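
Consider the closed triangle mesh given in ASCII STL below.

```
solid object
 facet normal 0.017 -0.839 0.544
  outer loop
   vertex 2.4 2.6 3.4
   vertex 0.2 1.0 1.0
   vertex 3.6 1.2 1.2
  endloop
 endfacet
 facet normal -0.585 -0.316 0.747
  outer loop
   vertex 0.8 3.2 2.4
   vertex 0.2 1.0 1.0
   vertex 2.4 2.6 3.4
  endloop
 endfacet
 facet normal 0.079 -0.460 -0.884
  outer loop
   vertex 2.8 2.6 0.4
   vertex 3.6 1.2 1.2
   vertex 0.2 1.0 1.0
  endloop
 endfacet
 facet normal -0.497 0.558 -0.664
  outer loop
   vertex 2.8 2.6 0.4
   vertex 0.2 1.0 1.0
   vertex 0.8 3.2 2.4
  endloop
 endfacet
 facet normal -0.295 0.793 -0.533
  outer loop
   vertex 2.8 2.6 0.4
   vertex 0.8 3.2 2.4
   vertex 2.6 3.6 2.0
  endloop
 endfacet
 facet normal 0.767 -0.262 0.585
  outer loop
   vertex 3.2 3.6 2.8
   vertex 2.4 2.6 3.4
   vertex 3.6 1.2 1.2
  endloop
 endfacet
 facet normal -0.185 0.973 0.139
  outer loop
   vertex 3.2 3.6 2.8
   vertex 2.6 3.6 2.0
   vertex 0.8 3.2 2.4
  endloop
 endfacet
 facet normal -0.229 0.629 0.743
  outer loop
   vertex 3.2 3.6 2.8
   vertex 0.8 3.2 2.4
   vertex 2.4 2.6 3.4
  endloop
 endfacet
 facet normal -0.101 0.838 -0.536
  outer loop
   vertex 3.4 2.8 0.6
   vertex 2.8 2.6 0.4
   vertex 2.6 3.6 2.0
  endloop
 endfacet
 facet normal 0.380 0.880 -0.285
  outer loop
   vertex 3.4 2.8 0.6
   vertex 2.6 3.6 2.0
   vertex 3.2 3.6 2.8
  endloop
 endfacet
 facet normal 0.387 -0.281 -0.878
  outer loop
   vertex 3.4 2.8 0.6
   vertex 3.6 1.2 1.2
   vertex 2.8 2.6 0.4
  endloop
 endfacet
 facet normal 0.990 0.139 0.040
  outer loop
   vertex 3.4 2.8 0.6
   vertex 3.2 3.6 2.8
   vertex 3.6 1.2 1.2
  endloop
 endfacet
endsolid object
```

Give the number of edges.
18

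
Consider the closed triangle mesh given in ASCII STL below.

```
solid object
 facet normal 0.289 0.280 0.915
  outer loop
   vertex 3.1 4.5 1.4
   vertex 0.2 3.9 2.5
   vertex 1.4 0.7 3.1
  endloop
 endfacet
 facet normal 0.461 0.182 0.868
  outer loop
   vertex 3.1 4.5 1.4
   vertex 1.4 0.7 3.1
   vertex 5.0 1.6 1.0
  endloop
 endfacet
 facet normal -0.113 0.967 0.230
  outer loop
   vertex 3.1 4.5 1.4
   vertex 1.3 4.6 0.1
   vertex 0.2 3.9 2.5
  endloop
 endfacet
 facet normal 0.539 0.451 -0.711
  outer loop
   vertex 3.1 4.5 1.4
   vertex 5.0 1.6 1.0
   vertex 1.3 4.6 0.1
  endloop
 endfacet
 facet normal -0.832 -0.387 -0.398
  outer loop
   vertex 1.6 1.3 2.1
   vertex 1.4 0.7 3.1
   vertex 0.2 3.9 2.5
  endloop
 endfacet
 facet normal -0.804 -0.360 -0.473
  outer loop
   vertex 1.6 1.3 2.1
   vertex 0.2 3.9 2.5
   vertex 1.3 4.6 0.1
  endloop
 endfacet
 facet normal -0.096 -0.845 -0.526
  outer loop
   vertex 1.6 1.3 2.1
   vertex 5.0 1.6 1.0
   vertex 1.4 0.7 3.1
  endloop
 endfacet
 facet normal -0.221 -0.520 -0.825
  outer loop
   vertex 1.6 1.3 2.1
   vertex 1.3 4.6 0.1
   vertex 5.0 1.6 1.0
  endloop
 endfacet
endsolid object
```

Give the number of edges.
12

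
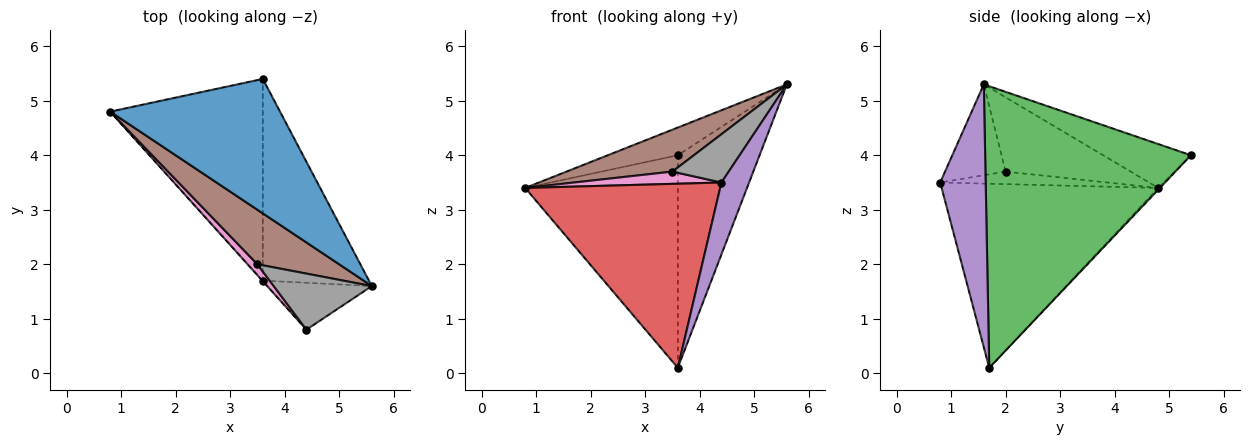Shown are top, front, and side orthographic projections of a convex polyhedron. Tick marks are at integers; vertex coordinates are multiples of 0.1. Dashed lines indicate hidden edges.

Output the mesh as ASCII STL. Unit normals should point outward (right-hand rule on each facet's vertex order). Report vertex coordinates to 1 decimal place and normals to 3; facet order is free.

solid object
 facet normal -0.245 0.196 0.949
  outer loop
   vertex 3.6 5.4 4.0
   vertex 0.8 4.8 3.4
   vertex 5.6 1.6 5.3
  endloop
 endfacet
 facet normal -0.008 0.725 -0.688
  outer loop
   vertex 3.6 1.7 0.1
   vertex 0.8 4.8 3.4
   vertex 3.6 5.4 4.0
  endloop
 endfacet
 facet normal 0.877 0.349 -0.331
  outer loop
   vertex 3.6 1.7 0.1
   vertex 3.6 5.4 4.0
   vertex 5.6 1.6 5.3
  endloop
 endfacet
 facet normal -0.743 -0.669 -0.002
  outer loop
   vertex 4.4 0.8 3.5
   vertex 0.8 4.8 3.4
   vertex 3.6 1.7 0.1
  endloop
 endfacet
 facet normal 0.809 -0.492 -0.321
  outer loop
   vertex 4.4 0.8 3.5
   vertex 3.6 1.7 0.1
   vertex 5.6 1.6 5.3
  endloop
 endfacet
 facet normal -0.584 -0.495 0.643
  outer loop
   vertex 3.5 2.0 3.7
   vertex 5.6 1.6 5.3
   vertex 0.8 4.8 3.4
  endloop
 endfacet
 facet normal -0.647 -0.570 0.506
  outer loop
   vertex 3.5 2.0 3.7
   vertex 0.8 4.8 3.4
   vertex 4.4 0.8 3.5
  endloop
 endfacet
 facet normal -0.574 -0.534 0.620
  outer loop
   vertex 3.5 2.0 3.7
   vertex 4.4 0.8 3.5
   vertex 5.6 1.6 5.3
  endloop
 endfacet
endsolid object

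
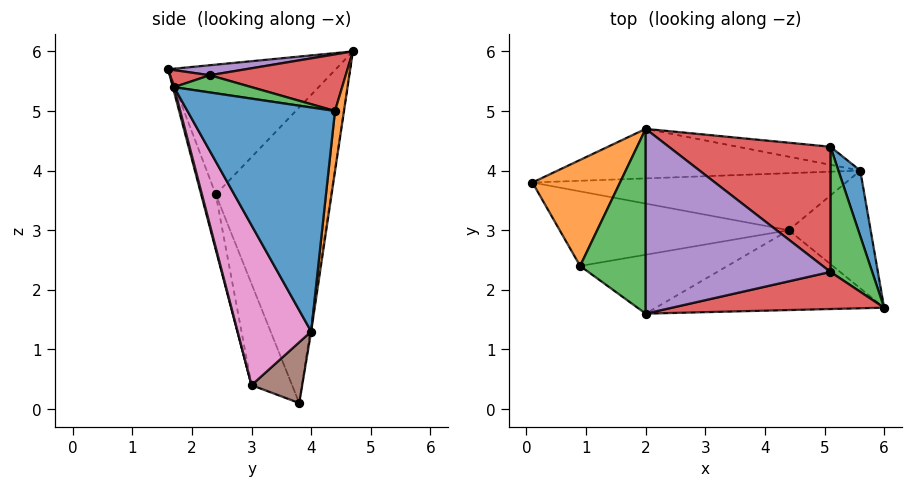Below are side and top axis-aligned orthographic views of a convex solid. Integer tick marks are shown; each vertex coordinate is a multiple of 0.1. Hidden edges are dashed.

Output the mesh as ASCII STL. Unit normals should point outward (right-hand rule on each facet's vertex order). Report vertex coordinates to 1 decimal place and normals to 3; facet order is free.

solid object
 facet normal -0.003 0.989 -0.150
  outer loop
   vertex 5.6 4.0 1.3
   vertex 0.1 3.8 0.1
   vertex 2.0 4.7 6.0
  endloop
 endfacet
 facet normal -0.946 0.160 0.280
  outer loop
   vertex 0.9 2.4 3.6
   vertex 2.0 4.7 6.0
   vertex 0.1 3.8 0.1
  endloop
 endfacet
 facet normal -0.892 -0.044 0.450
  outer loop
   vertex 0.9 2.4 3.6
   vertex 2.0 1.6 5.7
   vertex 2.0 4.7 6.0
  endloop
 endfacet
 facet normal 0.078 -0.208 0.975
  outer loop
   vertex 5.1 2.3 5.6
   vertex 2.0 1.6 5.7
   vertex 6.0 1.7 5.4
  endloop
 endfacet
 facet normal 0.054 -0.096 0.994
  outer loop
   vertex 5.1 2.3 5.6
   vertex 2.0 4.7 6.0
   vertex 2.0 1.6 5.7
  endloop
 endfacet
 facet normal 0.159 0.548 -0.821
  outer loop
   vertex 4.4 3.0 0.4
   vertex 0.1 3.8 0.1
   vertex 5.6 4.0 1.3
  endloop
 endfacet
 facet normal 0.744 -0.550 -0.381
  outer loop
   vertex 4.4 3.0 0.4
   vertex 5.6 4.0 1.3
   vertex 6.0 1.7 5.4
  endloop
 endfacet
 facet normal -0.149 -0.929 -0.338
  outer loop
   vertex 4.4 3.0 0.4
   vertex 0.9 2.4 3.6
   vertex 0.1 3.8 0.1
  endloop
 endfacet
 facet normal 0.005 -0.967 -0.253
  outer loop
   vertex 4.4 3.0 0.4
   vertex 6.0 1.7 5.4
   vertex 2.0 1.6 5.7
  endloop
 endfacet
 facet normal -0.113 -0.947 -0.301
  outer loop
   vertex 4.4 3.0 0.4
   vertex 2.0 1.6 5.7
   vertex 0.9 2.4 3.6
  endloop
 endfacet
 facet normal 0.941 0.327 0.092
  outer loop
   vertex 5.1 4.4 5.0
   vertex 6.0 1.7 5.4
   vertex 5.6 4.0 1.3
  endloop
 endfacet
 facet normal 0.064 0.993 -0.099
  outer loop
   vertex 5.1 4.4 5.0
   vertex 5.6 4.0 1.3
   vertex 2.0 4.7 6.0
  endloop
 endfacet
 facet normal 0.369 0.255 0.894
  outer loop
   vertex 5.1 4.4 5.0
   vertex 5.1 2.3 5.6
   vertex 6.0 1.7 5.4
  endloop
 endfacet
 facet normal 0.319 0.260 0.911
  outer loop
   vertex 5.1 4.4 5.0
   vertex 2.0 4.7 6.0
   vertex 5.1 2.3 5.6
  endloop
 endfacet
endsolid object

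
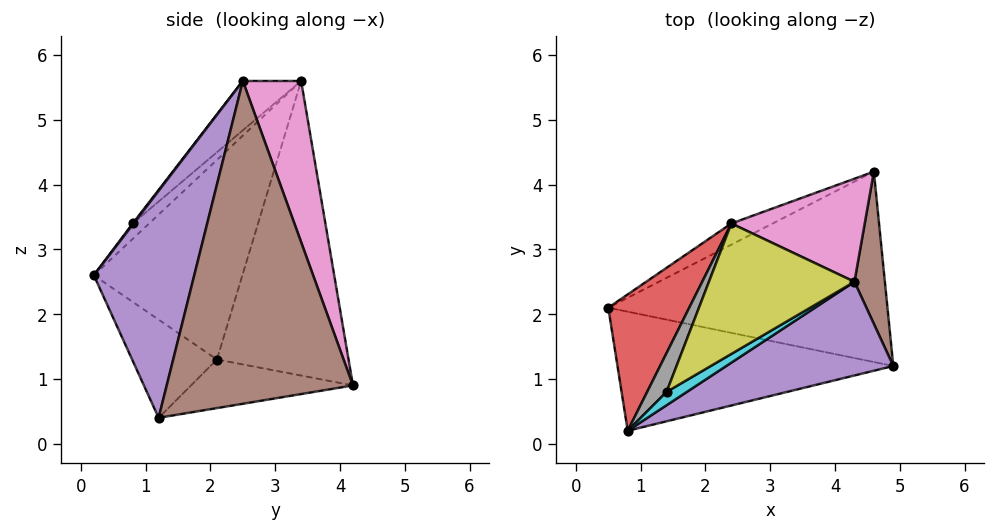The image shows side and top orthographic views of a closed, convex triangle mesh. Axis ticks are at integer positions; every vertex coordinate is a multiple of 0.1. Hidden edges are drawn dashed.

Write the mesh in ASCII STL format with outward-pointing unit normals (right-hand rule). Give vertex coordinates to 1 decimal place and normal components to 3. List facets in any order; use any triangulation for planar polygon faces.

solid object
 facet normal -0.170 0.145 -0.975
  outer loop
   vertex 4.6 4.2 0.9
   vertex 4.9 1.2 0.4
   vertex 0.5 2.1 1.3
  endloop
 endfacet
 facet normal -0.460 0.886 -0.065
  outer loop
   vertex 2.4 3.4 5.6
   vertex 4.6 4.2 0.9
   vertex 0.5 2.1 1.3
  endloop
 endfacet
 facet normal -0.275 -0.572 -0.773
  outer loop
   vertex 0.8 0.2 2.6
   vertex 0.5 2.1 1.3
   vertex 4.9 1.2 0.4
  endloop
 endfacet
 facet normal -0.921 0.110 0.374
  outer loop
   vertex 0.8 0.2 2.6
   vertex 2.4 3.4 5.6
   vertex 0.5 2.1 1.3
  endloop
 endfacet
 facet normal 0.360 -0.894 0.265
  outer loop
   vertex 4.3 2.5 5.6
   vertex 0.8 0.2 2.6
   vertex 4.9 1.2 0.4
  endloop
 endfacet
 facet normal 0.992 0.084 0.094
  outer loop
   vertex 4.3 2.5 5.6
   vertex 4.9 1.2 0.4
   vertex 4.6 4.2 0.9
  endloop
 endfacet
 facet normal 0.404 0.852 0.334
  outer loop
   vertex 4.3 2.5 5.6
   vertex 4.6 4.2 0.9
   vertex 2.4 3.4 5.6
  endloop
 endfacet
 facet normal -0.571 -0.391 0.722
  outer loop
   vertex 1.4 0.8 3.4
   vertex 2.4 3.4 5.6
   vertex 0.8 0.2 2.6
  endloop
 endfacet
 facet normal -0.266 -0.561 0.784
  outer loop
   vertex 1.4 0.8 3.4
   vertex 4.3 2.5 5.6
   vertex 2.4 3.4 5.6
  endloop
 endfacet
 facet normal 0.032 -0.811 0.584
  outer loop
   vertex 1.4 0.8 3.4
   vertex 0.8 0.2 2.6
   vertex 4.3 2.5 5.6
  endloop
 endfacet
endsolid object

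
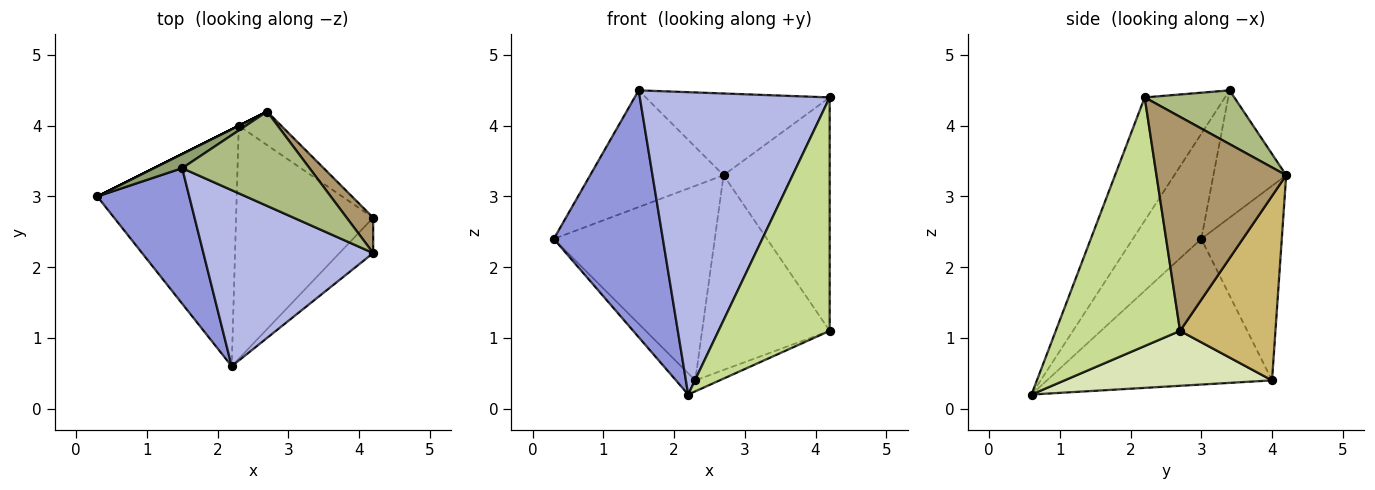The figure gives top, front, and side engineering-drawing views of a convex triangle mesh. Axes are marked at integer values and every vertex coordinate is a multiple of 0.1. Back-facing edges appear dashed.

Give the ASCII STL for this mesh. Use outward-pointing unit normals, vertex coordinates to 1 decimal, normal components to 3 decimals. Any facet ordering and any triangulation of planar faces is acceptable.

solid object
 facet normal -0.721 0.062 -0.690
  outer loop
   vertex 2.3 4.0 0.4
   vertex 2.2 0.6 0.2
   vertex 0.3 3.0 2.4
  endloop
 endfacet
 facet normal -0.447 0.894 0.000
  outer loop
   vertex 2.3 4.0 0.4
   vertex 0.3 3.0 2.4
   vertex 2.7 4.2 3.3
  endloop
 endfacet
 facet normal -0.482 -0.768 0.422
  outer loop
   vertex 1.5 3.4 4.5
   vertex 0.3 3.0 2.4
   vertex 2.2 0.6 0.2
  endloop
 endfacet
 facet normal -0.343 -0.812 0.473
  outer loop
   vertex 1.5 3.4 4.5
   vertex 2.2 0.6 0.2
   vertex 4.2 2.2 4.4
  endloop
 endfacet
 facet normal -0.476 0.873 0.106
  outer loop
   vertex 1.5 3.4 4.5
   vertex 2.7 4.2 3.3
   vertex 0.3 3.0 2.4
  endloop
 endfacet
 facet normal 0.304 0.624 0.720
  outer loop
   vertex 1.5 3.4 4.5
   vertex 4.2 2.2 4.4
   vertex 2.7 4.2 3.3
  endloop
 endfacet
 facet normal 0.742 -0.663 -0.100
  outer loop
   vertex 4.2 2.7 1.1
   vertex 4.2 2.2 4.4
   vertex 2.2 0.6 0.2
  endloop
 endfacet
 facet normal 0.372 0.044 -0.927
  outer loop
   vertex 4.2 2.7 1.1
   vertex 2.2 0.6 0.2
   vertex 2.3 4.0 0.4
  endloop
 endfacet
 facet normal 0.770 0.630 0.096
  outer loop
   vertex 4.2 2.7 1.1
   vertex 2.7 4.2 3.3
   vertex 4.2 2.2 4.4
  endloop
 endfacet
 facet normal 0.593 0.793 -0.137
  outer loop
   vertex 4.2 2.7 1.1
   vertex 2.3 4.0 0.4
   vertex 2.7 4.2 3.3
  endloop
 endfacet
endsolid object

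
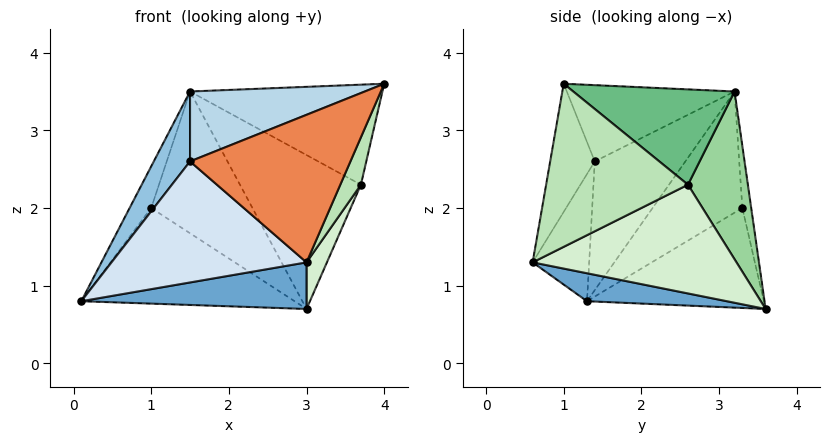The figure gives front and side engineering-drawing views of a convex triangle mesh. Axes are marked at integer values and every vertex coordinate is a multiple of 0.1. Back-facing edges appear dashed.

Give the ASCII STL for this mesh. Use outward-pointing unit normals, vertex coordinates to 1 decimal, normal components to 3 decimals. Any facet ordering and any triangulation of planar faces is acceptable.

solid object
 facet normal 0.121 -0.195 -0.973
  outer loop
   vertex 3.0 0.6 1.3
   vertex 0.1 1.3 0.8
   vertex 3.0 3.6 0.7
  endloop
 endfacet
 facet normal -0.745 -0.298 0.596
  outer loop
   vertex 1.5 1.4 2.6
   vertex 1.5 3.2 3.5
   vertex 0.1 1.3 0.8
  endloop
 endfacet
 facet normal -0.395 -0.411 0.822
  outer loop
   vertex 1.5 1.4 2.6
   vertex 4.0 1.0 3.6
   vertex 1.5 3.2 3.5
  endloop
 endfacet
 facet normal -0.269 -0.927 0.261
  outer loop
   vertex 1.5 1.4 2.6
   vertex 0.1 1.3 0.8
   vertex 3.0 0.6 1.3
  endloop
 endfacet
 facet normal -0.258 -0.927 0.273
  outer loop
   vertex 1.5 1.4 2.6
   vertex 3.0 0.6 1.3
   vertex 4.0 1.0 3.6
  endloop
 endfacet
 facet normal -0.497 0.600 -0.627
  outer loop
   vertex 1.0 3.3 2.0
   vertex 3.0 3.6 0.7
   vertex 0.1 1.3 0.8
  endloop
 endfacet
 facet normal -0.921 0.221 0.322
  outer loop
   vertex 1.0 3.3 2.0
   vertex 0.1 1.3 0.8
   vertex 1.5 3.2 3.5
  endloop
 endfacet
 facet normal -0.087 0.992 0.095
  outer loop
   vertex 1.0 3.3 2.0
   vertex 1.5 3.2 3.5
   vertex 3.0 3.6 0.7
  endloop
 endfacet
 facet normal 0.503 0.600 0.622
  outer loop
   vertex 3.7 2.6 2.3
   vertex 1.5 3.2 3.5
   vertex 4.0 1.0 3.6
  endloop
 endfacet
 facet normal 0.417 0.842 0.344
  outer loop
   vertex 3.7 2.6 2.3
   vertex 3.0 3.6 0.7
   vertex 1.5 3.2 3.5
  endloop
 endfacet
 facet normal 0.917 -0.133 -0.376
  outer loop
   vertex 3.7 2.6 2.3
   vertex 4.0 1.0 3.6
   vertex 3.0 0.6 1.3
  endloop
 endfacet
 facet normal 0.891 -0.089 -0.445
  outer loop
   vertex 3.7 2.6 2.3
   vertex 3.0 0.6 1.3
   vertex 3.0 3.6 0.7
  endloop
 endfacet
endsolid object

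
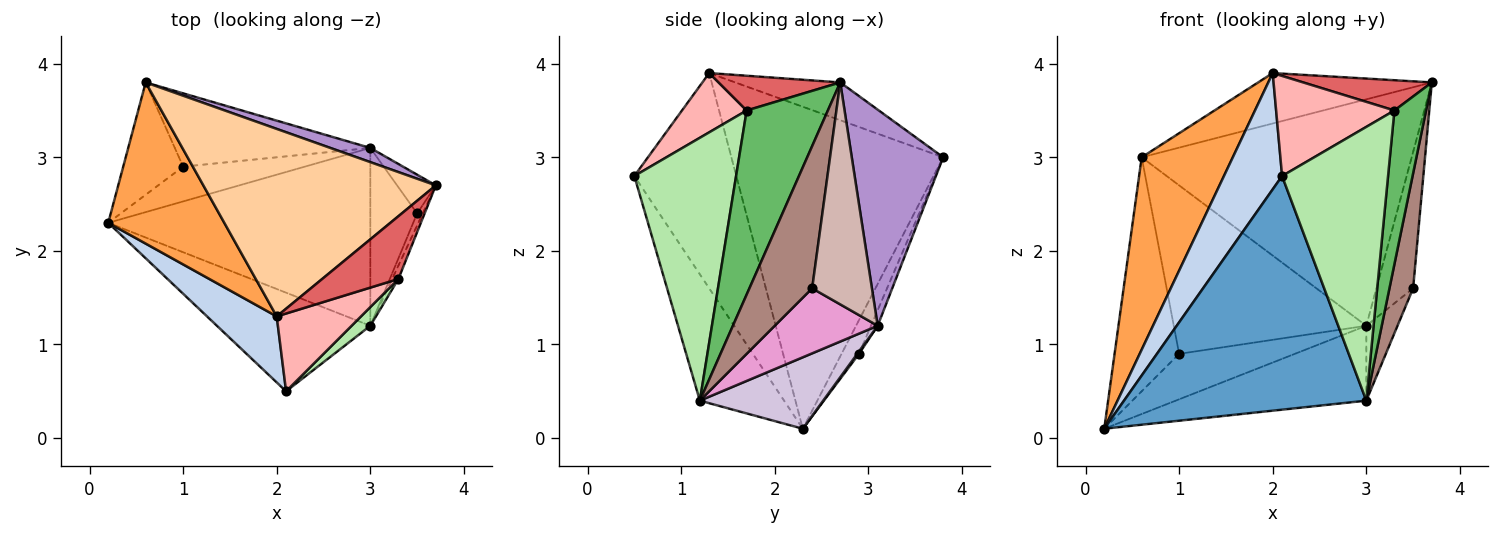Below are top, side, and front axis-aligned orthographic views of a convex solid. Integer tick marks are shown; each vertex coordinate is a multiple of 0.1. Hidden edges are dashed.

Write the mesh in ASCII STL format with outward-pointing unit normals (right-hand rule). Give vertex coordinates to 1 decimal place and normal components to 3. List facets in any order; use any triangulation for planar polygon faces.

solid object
 facet normal -0.305 -0.877 -0.370
  outer loop
   vertex 3.0 1.2 0.4
   vertex 2.1 0.5 2.8
   vertex 0.2 2.3 0.1
  endloop
 endfacet
 facet normal -0.836 -0.477 0.271
  outer loop
   vertex 2.0 1.3 3.9
   vertex 0.2 2.3 0.1
   vertex 2.1 0.5 2.8
  endloop
 endfacet
 facet normal -0.872 -0.375 0.314
  outer loop
   vertex 2.0 1.3 3.9
   vertex 0.6 3.8 3.0
   vertex 0.2 2.3 0.1
  endloop
 endfacet
 facet normal -0.155 0.257 0.954
  outer loop
   vertex 2.0 1.3 3.9
   vertex 3.7 2.7 3.8
   vertex 0.6 3.8 3.0
  endloop
 endfacet
 facet normal 0.931 -0.363 -0.032
  outer loop
   vertex 3.3 1.7 3.5
   vertex 3.0 1.2 0.4
   vertex 3.7 2.7 3.8
  endloop
 endfacet
 facet normal 0.692 -0.720 0.049
  outer loop
   vertex 3.3 1.7 3.5
   vertex 2.1 0.5 2.8
   vertex 3.0 1.2 0.4
  endloop
 endfacet
 facet normal 0.380 -0.402 0.833
  outer loop
   vertex 3.3 1.7 3.5
   vertex 3.7 2.7 3.8
   vertex 2.0 1.3 3.9
  endloop
 endfacet
 facet normal 0.396 -0.725 0.563
  outer loop
   vertex 3.3 1.7 3.5
   vertex 2.0 1.3 3.9
   vertex 2.1 0.5 2.8
  endloop
 endfacet
 facet normal 0.320 0.945 0.059
  outer loop
   vertex 3.0 3.1 1.2
   vertex 0.6 3.8 3.0
   vertex 3.7 2.7 3.8
  endloop
 endfacet
 facet normal 0.244 0.376 -0.894
  outer loop
   vertex 3.0 3.1 1.2
   vertex 3.0 1.2 0.4
   vertex 0.2 2.3 0.1
  endloop
 endfacet
 facet normal 0.935 -0.353 -0.037
  outer loop
   vertex 3.5 2.4 1.6
   vertex 3.7 2.7 3.8
   vertex 3.0 1.2 0.4
  endloop
 endfacet
 facet normal 0.843 0.518 -0.147
  outer loop
   vertex 3.5 2.4 1.6
   vertex 3.0 3.1 1.2
   vertex 3.7 2.7 3.8
  endloop
 endfacet
 facet normal 0.788 0.239 -0.567
  outer loop
   vertex 3.5 2.4 1.6
   vertex 3.0 1.2 0.4
   vertex 3.0 3.1 1.2
  endloop
 endfacet
 facet normal -0.237 0.876 -0.420
  outer loop
   vertex 1.0 2.9 0.9
   vertex 0.2 2.3 0.1
   vertex 0.6 3.8 3.0
  endloop
 endfacet
 facet normal 0.012 0.794 -0.607
  outer loop
   vertex 1.0 2.9 0.9
   vertex 3.0 3.1 1.2
   vertex 0.2 2.3 0.1
  endloop
 endfacet
 facet normal -0.032 0.916 -0.399
  outer loop
   vertex 1.0 2.9 0.9
   vertex 0.6 3.8 3.0
   vertex 3.0 3.1 1.2
  endloop
 endfacet
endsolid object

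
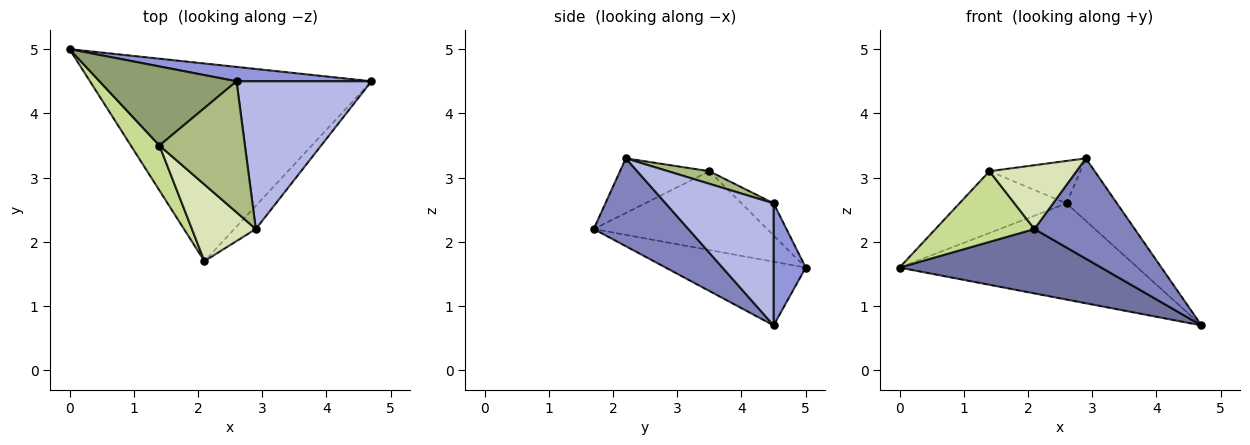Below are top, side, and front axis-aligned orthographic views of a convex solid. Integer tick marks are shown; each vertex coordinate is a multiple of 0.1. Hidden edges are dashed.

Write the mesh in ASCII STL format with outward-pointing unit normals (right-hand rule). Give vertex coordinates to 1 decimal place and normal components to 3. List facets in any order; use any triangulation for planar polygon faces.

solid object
 facet normal -0.210 -0.303 -0.930
  outer loop
   vertex 2.1 1.7 2.2
   vertex 0.0 5.0 1.6
   vertex 4.7 4.5 0.7
  endloop
 endfacet
 facet normal 0.677 -0.717 -0.166
  outer loop
   vertex 2.9 2.2 3.3
   vertex 2.1 1.7 2.2
   vertex 4.7 4.5 0.7
  endloop
 endfacet
 facet normal 0.132 0.980 0.146
  outer loop
   vertex 2.6 4.5 2.6
   vertex 4.7 4.5 0.7
   vertex 0.0 5.0 1.6
  endloop
 endfacet
 facet normal 0.640 0.299 0.708
  outer loop
   vertex 2.6 4.5 2.6
   vertex 2.9 2.2 3.3
   vertex 4.7 4.5 0.7
  endloop
 endfacet
 facet normal -0.182 0.605 0.775
  outer loop
   vertex 1.4 3.5 3.1
   vertex 2.6 4.5 2.6
   vertex 0.0 5.0 1.6
  endloop
 endfacet
 facet normal 0.139 0.305 0.942
  outer loop
   vertex 1.4 3.5 3.1
   vertex 2.9 2.2 3.3
   vertex 2.6 4.5 2.6
  endloop
 endfacet
 facet normal -0.828 -0.473 0.301
  outer loop
   vertex 1.4 3.5 3.1
   vertex 0.0 5.0 1.6
   vertex 2.1 1.7 2.2
  endloop
 endfacet
 facet normal -0.549 -0.535 0.642
  outer loop
   vertex 1.4 3.5 3.1
   vertex 2.1 1.7 2.2
   vertex 2.9 2.2 3.3
  endloop
 endfacet
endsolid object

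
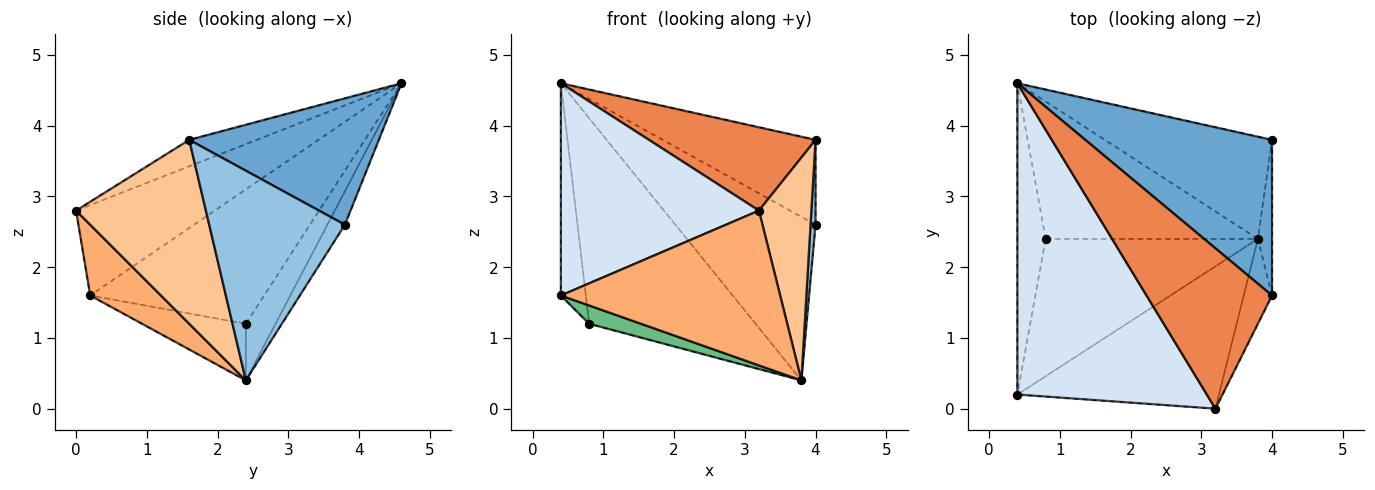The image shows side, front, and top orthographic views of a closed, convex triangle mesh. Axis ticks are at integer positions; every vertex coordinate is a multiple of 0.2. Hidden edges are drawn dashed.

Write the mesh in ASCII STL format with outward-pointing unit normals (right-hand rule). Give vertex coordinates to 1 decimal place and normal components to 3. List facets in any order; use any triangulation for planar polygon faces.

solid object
 facet normal 0.511 0.412 0.755
  outer loop
   vertex 4.0 3.8 2.6
   vertex 0.4 4.6 4.6
   vertex 4.0 1.6 3.8
  endloop
 endfacet
 facet normal 0.997 -0.037 -0.067
  outer loop
   vertex 4.0 3.8 2.6
   vertex 4.0 1.6 3.8
   vertex 3.8 2.4 0.4
  endloop
 endfacet
 facet normal -0.105 0.843 -0.527
  outer loop
   vertex 4.0 3.8 2.6
   vertex 3.8 2.4 0.4
   vertex 0.4 4.6 4.6
  endloop
 endfacet
 facet normal -0.367 -0.524 0.769
  outer loop
   vertex 3.2 0.0 2.8
   vertex 0.4 4.6 4.6
   vertex 0.4 0.2 1.6
  endloop
 endfacet
 facet normal -0.184 -0.453 0.872
  outer loop
   vertex 3.2 0.0 2.8
   vertex 4.0 1.6 3.8
   vertex 0.4 4.6 4.6
  endloop
 endfacet
 facet normal 0.231 -0.716 -0.658
  outer loop
   vertex 3.2 0.0 2.8
   vertex 0.4 0.2 1.6
   vertex 3.8 2.4 0.4
  endloop
 endfacet
 facet normal 0.918 -0.371 -0.141
  outer loop
   vertex 3.2 0.0 2.8
   vertex 3.8 2.4 0.4
   vertex 4.0 1.6 3.8
  endloop
 endfacet
 facet normal -0.969 0.139 -0.204
  outer loop
   vertex 0.8 2.4 1.2
   vertex 0.4 0.2 1.6
   vertex 0.4 4.6 4.6
  endloop
 endfacet
 facet normal -0.256 -0.128 -0.958
  outer loop
   vertex 0.8 2.4 1.2
   vertex 3.8 2.4 0.4
   vertex 0.4 0.2 1.6
  endloop
 endfacet
 facet normal -0.147 0.823 -0.549
  outer loop
   vertex 0.8 2.4 1.2
   vertex 0.4 4.6 4.6
   vertex 3.8 2.4 0.4
  endloop
 endfacet
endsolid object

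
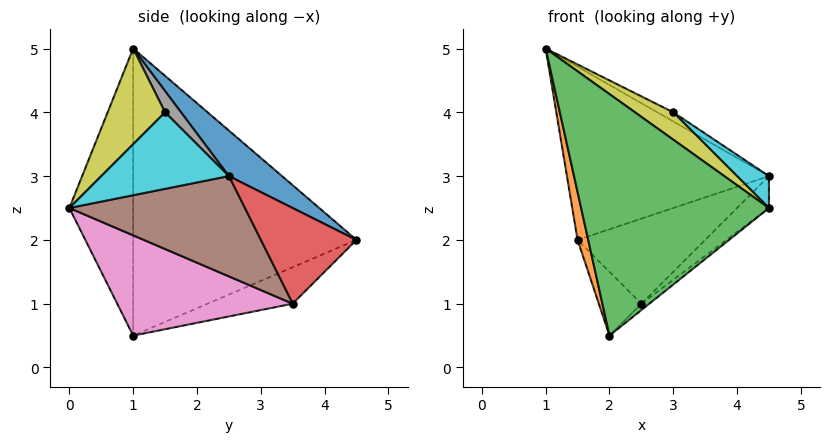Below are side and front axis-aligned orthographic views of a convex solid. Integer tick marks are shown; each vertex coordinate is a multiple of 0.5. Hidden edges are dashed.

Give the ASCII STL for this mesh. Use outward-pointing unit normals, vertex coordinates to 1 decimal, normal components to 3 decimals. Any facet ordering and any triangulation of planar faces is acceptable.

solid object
 facet normal 0.165 0.628 0.760
  outer loop
   vertex 1.5 4.5 2.0
   vertex 1.0 1.0 5.0
   vertex 4.5 2.5 3.0
  endloop
 endfacet
 facet normal -0.975 -0.046 -0.217
  outer loop
   vertex 2.0 1.0 0.5
   vertex 1.0 1.0 5.0
   vertex 1.5 4.5 2.0
  endloop
 endfacet
 facet normal -0.321 -0.944 -0.071
  outer loop
   vertex 4.5 0.0 2.5
   vertex 1.0 1.0 5.0
   vertex 2.0 1.0 0.5
  endloop
 endfacet
 facet normal 0.588 0.784 -0.196
  outer loop
   vertex 2.5 3.5 1.0
   vertex 1.5 4.5 2.0
   vertex 4.5 2.5 3.0
  endloop
 endfacet
 facet normal -0.535 0.267 -0.802
  outer loop
   vertex 2.5 3.5 1.0
   vertex 2.0 1.0 0.5
   vertex 1.5 4.5 2.0
  endloop
 endfacet
 facet normal 0.733 0.133 -0.667
  outer loop
   vertex 2.5 3.5 1.0
   vertex 4.5 2.5 3.0
   vertex 4.5 0.0 2.5
  endloop
 endfacet
 facet normal 0.631 0.029 -0.775
  outer loop
   vertex 2.5 3.5 1.0
   vertex 4.5 0.0 2.5
   vertex 2.0 1.0 0.5
  endloop
 endfacet
 facet normal 0.348 0.348 0.870
  outer loop
   vertex 3.0 1.5 4.0
   vertex 4.5 2.5 3.0
   vertex 1.0 1.0 5.0
  endloop
 endfacet
 facet normal 0.487 -0.324 0.811
  outer loop
   vertex 3.0 1.5 4.0
   vertex 1.0 1.0 5.0
   vertex 4.5 0.0 2.5
  endloop
 endfacet
 facet normal 0.617 -0.154 0.772
  outer loop
   vertex 3.0 1.5 4.0
   vertex 4.5 0.0 2.5
   vertex 4.5 2.5 3.0
  endloop
 endfacet
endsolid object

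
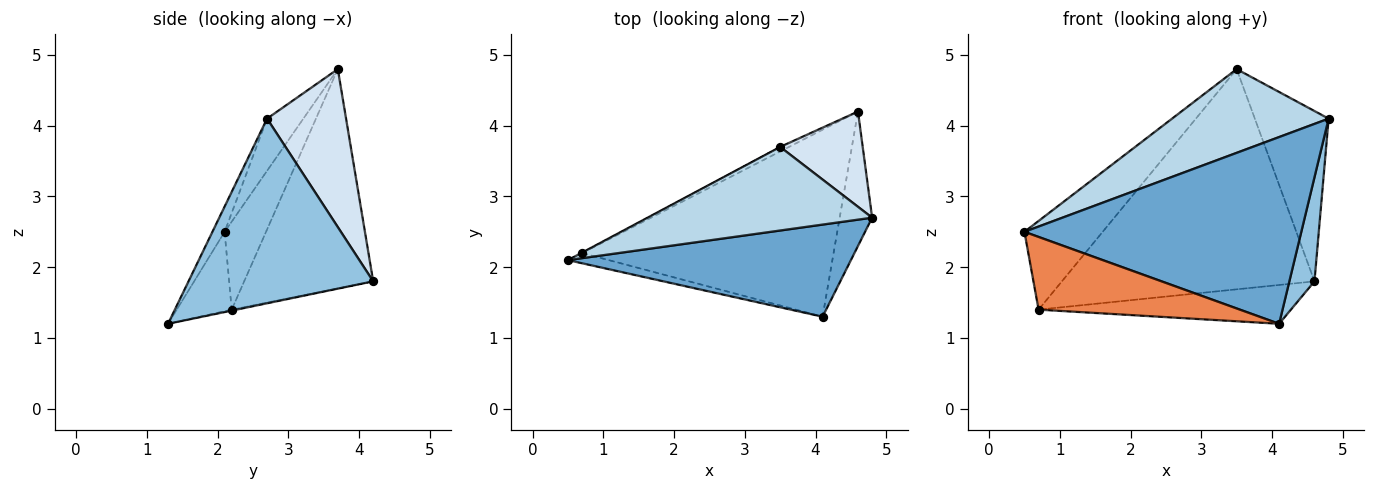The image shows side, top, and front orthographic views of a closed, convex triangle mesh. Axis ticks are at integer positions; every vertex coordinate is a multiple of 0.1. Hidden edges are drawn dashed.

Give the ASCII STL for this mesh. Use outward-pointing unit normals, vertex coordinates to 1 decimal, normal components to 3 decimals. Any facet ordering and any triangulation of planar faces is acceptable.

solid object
 facet normal -0.039 -0.896 0.442
  outer loop
   vertex 4.1 1.3 1.2
   vertex 4.8 2.7 4.1
   vertex 0.5 2.1 2.5
  endloop
 endfacet
 facet normal 0.976 -0.133 -0.172
  outer loop
   vertex 4.1 1.3 1.2
   vertex 4.6 4.2 1.8
   vertex 4.8 2.7 4.1
  endloop
 endfacet
 facet normal -0.162 -0.698 0.697
  outer loop
   vertex 3.5 3.7 4.8
   vertex 0.5 2.1 2.5
   vertex 4.8 2.7 4.1
  endloop
 endfacet
 facet normal 0.683 0.638 0.357
  outer loop
   vertex 3.5 3.7 4.8
   vertex 4.8 2.7 4.1
   vertex 4.6 4.2 1.8
  endloop
 endfacet
 facet normal -0.261 -0.956 -0.134
  outer loop
   vertex 0.7 2.2 1.4
   vertex 4.1 1.3 1.2
   vertex 0.5 2.1 2.5
  endloop
 endfacet
 facet normal -0.004 0.203 -0.979
  outer loop
   vertex 0.7 2.2 1.4
   vertex 4.6 4.2 1.8
   vertex 4.1 1.3 1.2
  endloop
 endfacet
 facet normal -0.468 0.884 -0.005
  outer loop
   vertex 0.7 2.2 1.4
   vertex 0.5 2.1 2.5
   vertex 3.5 3.7 4.8
  endloop
 endfacet
 facet normal -0.455 0.890 -0.018
  outer loop
   vertex 0.7 2.2 1.4
   vertex 3.5 3.7 4.8
   vertex 4.6 4.2 1.8
  endloop
 endfacet
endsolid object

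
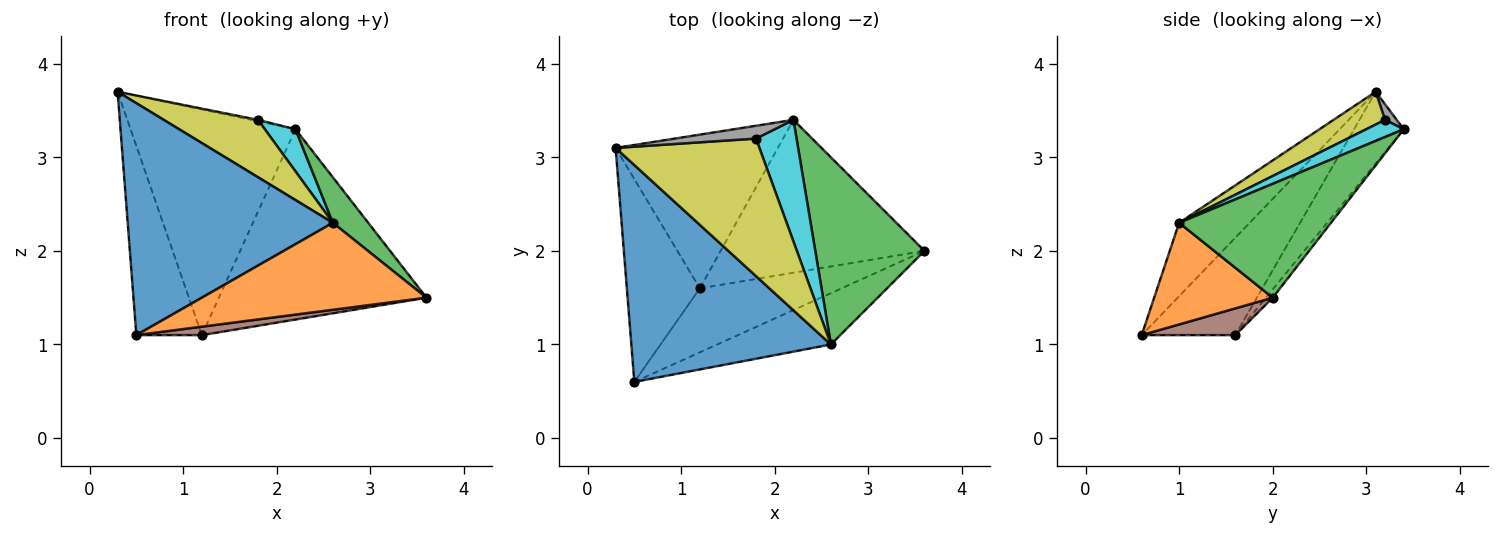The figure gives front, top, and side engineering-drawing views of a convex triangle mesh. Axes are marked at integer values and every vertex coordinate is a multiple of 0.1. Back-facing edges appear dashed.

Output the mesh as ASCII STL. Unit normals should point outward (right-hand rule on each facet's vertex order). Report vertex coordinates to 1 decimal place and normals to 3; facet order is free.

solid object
 facet normal -0.244 -0.708 0.662
  outer loop
   vertex 2.6 1.0 2.3
   vertex 0.3 3.1 3.7
   vertex 0.5 0.6 1.1
  endloop
 endfacet
 facet normal 0.414 -0.784 -0.463
  outer loop
   vertex 2.6 1.0 2.3
   vertex 0.5 0.6 1.1
   vertex 3.6 2.0 1.5
  endloop
 endfacet
 facet normal 0.712 -0.166 0.683
  outer loop
   vertex 2.6 1.0 2.3
   vertex 3.6 2.0 1.5
   vertex 2.2 3.4 3.3
  endloop
 endfacet
 facet normal -0.698 0.489 -0.524
  outer loop
   vertex 1.2 1.6 1.1
   vertex 0.5 0.6 1.1
   vertex 0.3 3.1 3.7
  endloop
 endfacet
 facet normal -0.242 0.802 -0.546
  outer loop
   vertex 1.2 1.6 1.1
   vertex 0.3 3.1 3.7
   vertex 2.2 3.4 3.3
  endloop
 endfacet
 facet normal 0.184 -0.129 -0.974
  outer loop
   vertex 1.2 1.6 1.1
   vertex 3.6 2.0 1.5
   vertex 0.5 0.6 1.1
  endloop
 endfacet
 facet normal -0.026 0.779 -0.626
  outer loop
   vertex 1.2 1.6 1.1
   vertex 2.2 3.4 3.3
   vertex 3.6 2.0 1.5
  endloop
 endfacet
 facet normal 0.188 0.113 0.976
  outer loop
   vertex 1.8 3.2 3.4
   vertex 2.2 3.4 3.3
   vertex 0.3 3.1 3.7
  endloop
 endfacet
 facet normal 0.206 -0.377 0.903
  outer loop
   vertex 1.8 3.2 3.4
   vertex 0.3 3.1 3.7
   vertex 2.6 1.0 2.3
  endloop
 endfacet
 facet normal 0.371 -0.304 0.877
  outer loop
   vertex 1.8 3.2 3.4
   vertex 2.6 1.0 2.3
   vertex 2.2 3.4 3.3
  endloop
 endfacet
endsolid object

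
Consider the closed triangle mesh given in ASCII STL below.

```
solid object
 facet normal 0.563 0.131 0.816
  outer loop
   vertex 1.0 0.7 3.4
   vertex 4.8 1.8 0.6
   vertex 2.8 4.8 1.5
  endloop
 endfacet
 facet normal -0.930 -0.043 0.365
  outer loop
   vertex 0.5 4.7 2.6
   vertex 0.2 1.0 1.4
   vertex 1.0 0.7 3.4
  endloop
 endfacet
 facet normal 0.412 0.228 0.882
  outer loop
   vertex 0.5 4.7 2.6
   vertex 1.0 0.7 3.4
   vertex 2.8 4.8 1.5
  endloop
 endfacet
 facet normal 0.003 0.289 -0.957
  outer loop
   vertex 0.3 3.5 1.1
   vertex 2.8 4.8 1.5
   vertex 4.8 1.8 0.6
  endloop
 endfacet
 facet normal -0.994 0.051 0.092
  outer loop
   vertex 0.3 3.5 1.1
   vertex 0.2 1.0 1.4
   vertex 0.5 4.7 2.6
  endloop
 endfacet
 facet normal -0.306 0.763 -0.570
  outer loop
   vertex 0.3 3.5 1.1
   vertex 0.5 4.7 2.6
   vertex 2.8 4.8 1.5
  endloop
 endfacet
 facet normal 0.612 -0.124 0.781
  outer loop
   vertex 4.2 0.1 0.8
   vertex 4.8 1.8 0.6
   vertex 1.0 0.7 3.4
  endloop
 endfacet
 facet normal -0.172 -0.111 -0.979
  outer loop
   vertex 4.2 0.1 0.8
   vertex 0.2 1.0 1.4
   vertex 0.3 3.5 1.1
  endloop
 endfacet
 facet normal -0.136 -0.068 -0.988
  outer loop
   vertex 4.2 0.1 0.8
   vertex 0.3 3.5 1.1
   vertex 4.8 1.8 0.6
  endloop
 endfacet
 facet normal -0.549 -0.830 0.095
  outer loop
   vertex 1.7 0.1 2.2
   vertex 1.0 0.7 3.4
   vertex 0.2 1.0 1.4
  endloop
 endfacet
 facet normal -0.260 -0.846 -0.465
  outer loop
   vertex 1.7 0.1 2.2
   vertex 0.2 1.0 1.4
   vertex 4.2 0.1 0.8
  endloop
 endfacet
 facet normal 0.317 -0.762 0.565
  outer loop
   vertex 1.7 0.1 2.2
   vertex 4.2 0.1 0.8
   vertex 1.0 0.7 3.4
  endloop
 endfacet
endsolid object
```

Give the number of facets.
12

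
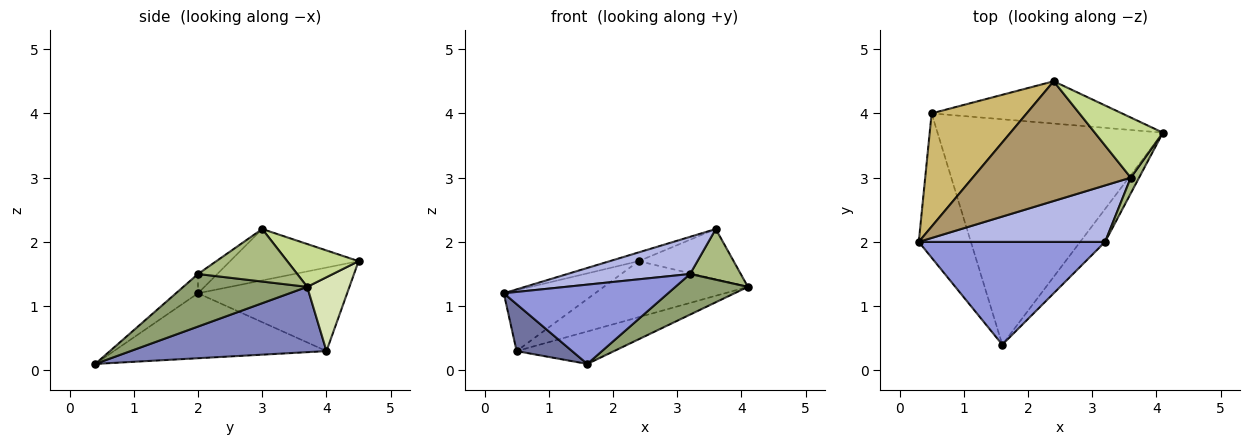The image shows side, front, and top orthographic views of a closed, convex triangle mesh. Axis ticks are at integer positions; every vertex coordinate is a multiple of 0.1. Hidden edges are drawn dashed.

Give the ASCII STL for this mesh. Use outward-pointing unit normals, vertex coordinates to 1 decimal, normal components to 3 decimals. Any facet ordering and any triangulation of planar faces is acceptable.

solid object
 facet normal -0.764 -0.199 -0.613
  outer loop
   vertex 0.5 4.0 0.3
   vertex 1.6 0.4 0.1
   vertex 0.3 2.0 1.2
  endloop
 endfacet
 facet normal 0.276 0.137 -0.951
  outer loop
   vertex 0.5 4.0 0.3
   vertex 4.1 3.7 1.3
   vertex 1.6 0.4 0.1
  endloop
 endfacet
 facet normal -0.082 -0.609 0.789
  outer loop
   vertex 3.2 2.0 1.5
   vertex 0.3 2.0 1.2
   vertex 1.6 0.4 0.1
  endloop
 endfacet
 facet normal -0.086 -0.548 0.832
  outer loop
   vertex 3.2 2.0 1.5
   vertex 3.6 3.0 2.2
   vertex 0.3 2.0 1.2
  endloop
 endfacet
 facet normal 0.799 -0.467 -0.379
  outer loop
   vertex 3.2 2.0 1.5
   vertex 1.6 0.4 0.1
   vertex 4.1 3.7 1.3
  endloop
 endfacet
 facet normal 0.882 -0.450 0.140
  outer loop
   vertex 3.2 2.0 1.5
   vertex 4.1 3.7 1.3
   vertex 3.6 3.0 2.2
  endloop
 endfacet
 facet normal 0.434 0.578 0.691
  outer loop
   vertex 2.4 4.5 1.7
   vertex 3.6 3.0 2.2
   vertex 4.1 3.7 1.3
  endloop
 endfacet
 facet normal 0.228 0.777 -0.587
  outer loop
   vertex 2.4 4.5 1.7
   vertex 4.1 3.7 1.3
   vertex 0.5 4.0 0.3
  endloop
 endfacet
 facet normal -0.309 0.069 0.949
  outer loop
   vertex 2.4 4.5 1.7
   vertex 0.3 2.0 1.2
   vertex 3.6 3.0 2.2
  endloop
 endfacet
 facet normal -0.612 0.375 0.697
  outer loop
   vertex 2.4 4.5 1.7
   vertex 0.5 4.0 0.3
   vertex 0.3 2.0 1.2
  endloop
 endfacet
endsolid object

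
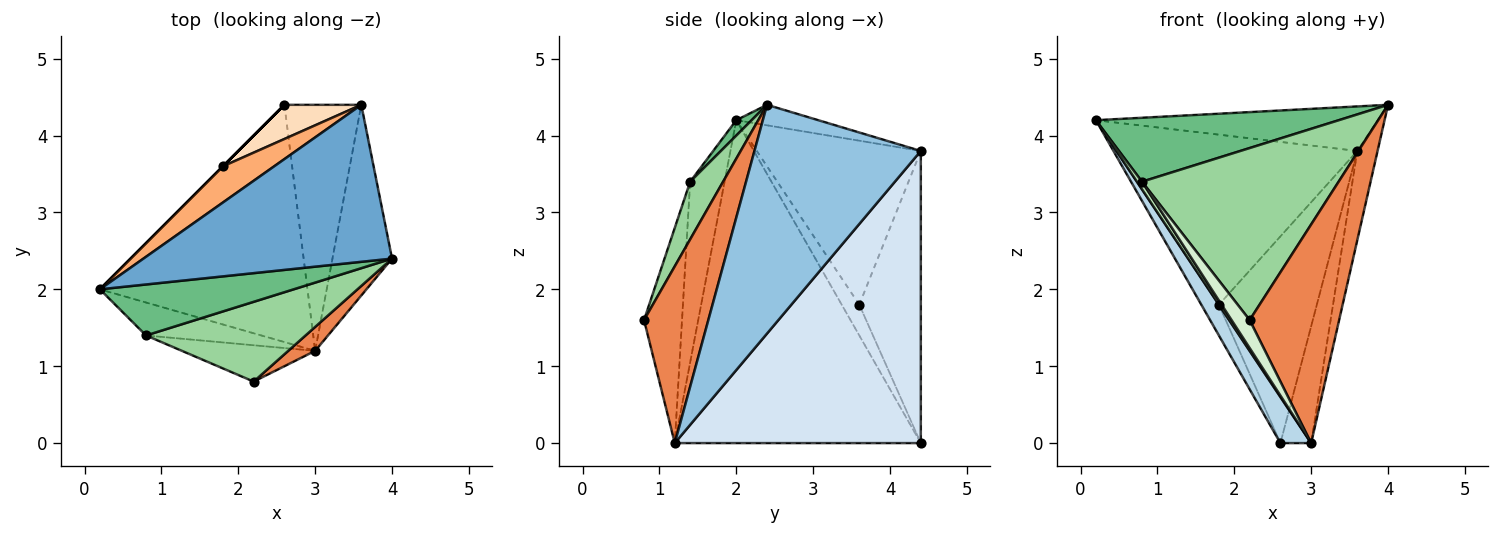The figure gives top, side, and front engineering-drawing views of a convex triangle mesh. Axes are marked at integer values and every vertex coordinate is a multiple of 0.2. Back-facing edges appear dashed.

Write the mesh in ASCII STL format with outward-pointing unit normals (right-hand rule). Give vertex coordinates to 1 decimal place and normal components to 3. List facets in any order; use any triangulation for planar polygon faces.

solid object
 facet normal -0.079 0.272 0.959
  outer loop
   vertex 3.6 4.4 3.8
   vertex 0.2 2.0 4.2
   vertex 4.0 2.4 4.4
  endloop
 endfacet
 facet normal 0.961 0.117 -0.250
  outer loop
   vertex 3.0 1.2 0.0
   vertex 3.6 4.4 3.8
   vertex 4.0 2.4 4.4
  endloop
 endfacet
 facet normal -0.837 -0.105 -0.538
  outer loop
   vertex 2.6 4.4 0.0
   vertex 3.0 1.2 0.0
   vertex 0.2 2.0 4.2
  endloop
 endfacet
 facet normal 0.960 0.120 -0.253
  outer loop
   vertex 2.6 4.4 0.0
   vertex 3.6 4.4 3.8
   vertex 3.0 1.2 0.0
  endloop
 endfacet
 facet normal 0.581 -0.809 0.088
  outer loop
   vertex 2.2 0.8 1.6
   vertex 3.0 1.2 0.0
   vertex 4.0 2.4 4.4
  endloop
 endfacet
 facet normal -0.554 0.814 0.173
  outer loop
   vertex 1.8 3.6 1.8
   vertex 0.2 2.0 4.2
   vertex 3.6 4.4 3.8
  endloop
 endfacet
 facet normal -0.707 0.707 0.000
  outer loop
   vertex 1.8 3.6 1.8
   vertex 2.6 4.4 0.0
   vertex 0.2 2.0 4.2
  endloop
 endfacet
 facet normal -0.527 0.839 0.139
  outer loop
   vertex 1.8 3.6 1.8
   vertex 3.6 4.4 3.8
   vertex 2.6 4.4 0.0
  endloop
 endfacet
 facet normal 0.049 -0.781 0.623
  outer loop
   vertex 0.8 1.4 3.4
   vertex 4.0 2.4 4.4
   vertex 0.2 2.0 4.2
  endloop
 endfacet
 facet normal 0.150 -0.897 0.416
  outer loop
   vertex 0.8 1.4 3.4
   vertex 2.2 0.8 1.6
   vertex 4.0 2.4 4.4
  endloop
 endfacet
 facet normal -0.836 -0.125 -0.534
  outer loop
   vertex 0.8 1.4 3.4
   vertex 0.2 2.0 4.2
   vertex 3.0 1.2 0.0
  endloop
 endfacet
 facet normal -0.788 -0.375 -0.488
  outer loop
   vertex 0.8 1.4 3.4
   vertex 3.0 1.2 0.0
   vertex 2.2 0.8 1.6
  endloop
 endfacet
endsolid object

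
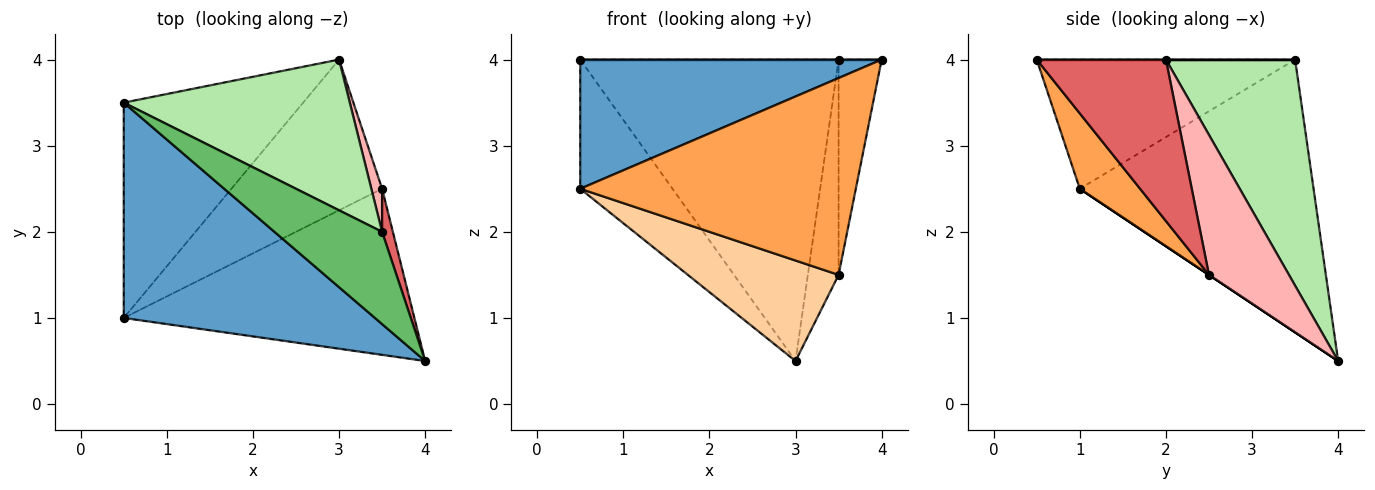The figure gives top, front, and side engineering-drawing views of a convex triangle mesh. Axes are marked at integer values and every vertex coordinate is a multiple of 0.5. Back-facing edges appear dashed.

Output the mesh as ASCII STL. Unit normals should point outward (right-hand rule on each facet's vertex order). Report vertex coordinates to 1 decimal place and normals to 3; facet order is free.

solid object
 facet normal -0.404 -0.471 0.785
  outer loop
   vertex 0.5 3.5 4.0
   vertex 0.5 1.0 2.5
   vertex 4.0 0.5 4.0
  endloop
 endfacet
 facet normal -0.793 0.313 -0.522
  outer loop
   vertex 0.5 3.5 4.0
   vertex 3.0 4.0 0.5
   vertex 0.5 1.0 2.5
  endloop
 endfacet
 facet normal 0.165 -0.754 -0.636
  outer loop
   vertex 3.5 2.5 1.5
   vertex 4.0 0.5 4.0
   vertex 0.5 1.0 2.5
  endloop
 endfacet
 facet normal 0.000 -0.555 -0.832
  outer loop
   vertex 3.5 2.5 1.5
   vertex 0.5 1.0 2.5
   vertex 3.0 4.0 0.5
  endloop
 endfacet
 facet normal 0.000 0.000 1.000
  outer loop
   vertex 3.5 2.0 4.0
   vertex 0.5 3.5 4.0
   vertex 4.0 0.5 4.0
  endloop
 endfacet
 facet normal 0.408 0.816 0.408
  outer loop
   vertex 3.5 2.0 4.0
   vertex 3.0 4.0 0.5
   vertex 0.5 3.5 4.0
  endloop
 endfacet
 facet normal 0.947 0.316 0.063
  outer loop
   vertex 3.5 2.0 4.0
   vertex 4.0 0.5 4.0
   vertex 3.5 2.5 1.5
  endloop
 endfacet
 facet normal 0.931 0.358 0.072
  outer loop
   vertex 3.5 2.0 4.0
   vertex 3.5 2.5 1.5
   vertex 3.0 4.0 0.5
  endloop
 endfacet
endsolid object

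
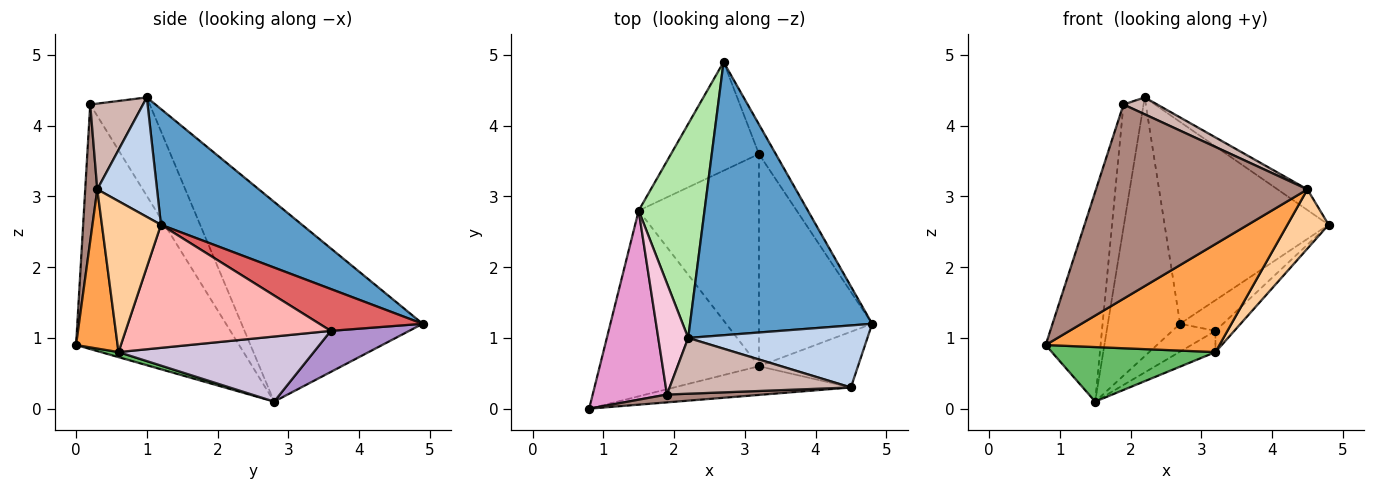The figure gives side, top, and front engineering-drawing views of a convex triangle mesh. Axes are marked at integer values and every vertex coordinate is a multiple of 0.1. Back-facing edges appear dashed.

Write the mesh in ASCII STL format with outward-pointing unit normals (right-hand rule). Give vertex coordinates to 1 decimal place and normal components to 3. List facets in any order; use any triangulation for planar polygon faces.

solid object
 facet normal 0.455 0.529 0.716
  outer loop
   vertex 2.2 1.0 4.4
   vertex 4.8 1.2 2.6
   vertex 2.7 4.9 1.2
  endloop
 endfacet
 facet normal 0.535 0.267 0.802
  outer loop
   vertex 4.5 0.3 3.1
   vertex 4.8 1.2 2.6
   vertex 2.2 1.0 4.4
  endloop
 endfacet
 facet normal 0.225 -0.942 -0.250
  outer loop
   vertex 4.5 0.3 3.1
   vertex 0.8 0.0 0.9
   vertex 3.2 0.6 0.8
  endloop
 endfacet
 facet normal 0.722 -0.504 -0.474
  outer loop
   vertex 4.5 0.3 3.1
   vertex 3.2 0.6 0.8
   vertex 4.8 1.2 2.6
  endloop
 endfacet
 facet normal 0.030 -0.282 -0.959
  outer loop
   vertex 1.5 2.8 0.1
   vertex 3.2 0.6 0.8
   vertex 0.8 0.0 0.9
  endloop
 endfacet
 facet normal -0.888 0.354 0.293
  outer loop
   vertex 1.5 2.8 0.1
   vertex 2.2 1.0 4.4
   vertex 2.7 4.9 1.2
  endloop
 endfacet
 facet normal 0.866 0.360 -0.348
  outer loop
   vertex 3.2 3.6 1.1
   vertex 2.7 4.9 1.2
   vertex 4.8 1.2 2.6
  endloop
 endfacet
 facet normal 0.734 0.068 -0.675
  outer loop
   vertex 3.2 3.6 1.1
   vertex 4.8 1.2 2.6
   vertex 3.2 0.6 0.8
  endloop
 endfacet
 facet normal 0.412 0.227 -0.882
  outer loop
   vertex 3.2 3.6 1.1
   vertex 1.5 2.8 0.1
   vertex 2.7 4.9 1.2
  endloop
 endfacet
 facet normal 0.474 0.088 -0.876
  outer loop
   vertex 3.2 3.6 1.1
   vertex 3.2 0.6 0.8
   vertex 1.5 2.8 0.1
  endloop
 endfacet
 facet normal 0.057 -0.998 0.040
  outer loop
   vertex 1.9 0.2 4.3
   vertex 0.8 0.0 0.9
   vertex 4.5 0.3 3.1
  endloop
 endfacet
 facet normal 0.413 -0.264 0.872
  outer loop
   vertex 1.9 0.2 4.3
   vertex 4.5 0.3 3.1
   vertex 2.2 1.0 4.4
  endloop
 endfacet
 facet normal -0.911 0.307 0.277
  outer loop
   vertex 1.9 0.2 4.3
   vertex 1.5 2.8 0.1
   vertex 0.8 0.0 0.9
  endloop
 endfacet
 facet normal -0.911 0.307 0.277
  outer loop
   vertex 1.9 0.2 4.3
   vertex 2.2 1.0 4.4
   vertex 1.5 2.8 0.1
  endloop
 endfacet
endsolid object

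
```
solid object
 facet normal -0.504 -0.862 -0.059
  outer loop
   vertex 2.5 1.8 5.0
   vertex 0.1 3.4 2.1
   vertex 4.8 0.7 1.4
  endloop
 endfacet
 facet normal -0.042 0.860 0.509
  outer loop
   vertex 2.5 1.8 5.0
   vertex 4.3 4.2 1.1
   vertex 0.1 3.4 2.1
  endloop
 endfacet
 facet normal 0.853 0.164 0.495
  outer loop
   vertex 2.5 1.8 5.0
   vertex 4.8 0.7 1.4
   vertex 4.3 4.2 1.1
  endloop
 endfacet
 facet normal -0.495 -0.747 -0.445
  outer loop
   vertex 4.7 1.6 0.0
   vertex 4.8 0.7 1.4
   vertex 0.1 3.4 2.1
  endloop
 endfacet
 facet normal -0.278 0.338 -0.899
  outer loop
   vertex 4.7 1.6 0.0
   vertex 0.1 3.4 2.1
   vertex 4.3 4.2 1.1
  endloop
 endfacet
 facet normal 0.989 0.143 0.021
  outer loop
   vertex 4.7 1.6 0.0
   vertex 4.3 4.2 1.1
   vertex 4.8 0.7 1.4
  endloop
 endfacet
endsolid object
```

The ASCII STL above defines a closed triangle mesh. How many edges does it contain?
9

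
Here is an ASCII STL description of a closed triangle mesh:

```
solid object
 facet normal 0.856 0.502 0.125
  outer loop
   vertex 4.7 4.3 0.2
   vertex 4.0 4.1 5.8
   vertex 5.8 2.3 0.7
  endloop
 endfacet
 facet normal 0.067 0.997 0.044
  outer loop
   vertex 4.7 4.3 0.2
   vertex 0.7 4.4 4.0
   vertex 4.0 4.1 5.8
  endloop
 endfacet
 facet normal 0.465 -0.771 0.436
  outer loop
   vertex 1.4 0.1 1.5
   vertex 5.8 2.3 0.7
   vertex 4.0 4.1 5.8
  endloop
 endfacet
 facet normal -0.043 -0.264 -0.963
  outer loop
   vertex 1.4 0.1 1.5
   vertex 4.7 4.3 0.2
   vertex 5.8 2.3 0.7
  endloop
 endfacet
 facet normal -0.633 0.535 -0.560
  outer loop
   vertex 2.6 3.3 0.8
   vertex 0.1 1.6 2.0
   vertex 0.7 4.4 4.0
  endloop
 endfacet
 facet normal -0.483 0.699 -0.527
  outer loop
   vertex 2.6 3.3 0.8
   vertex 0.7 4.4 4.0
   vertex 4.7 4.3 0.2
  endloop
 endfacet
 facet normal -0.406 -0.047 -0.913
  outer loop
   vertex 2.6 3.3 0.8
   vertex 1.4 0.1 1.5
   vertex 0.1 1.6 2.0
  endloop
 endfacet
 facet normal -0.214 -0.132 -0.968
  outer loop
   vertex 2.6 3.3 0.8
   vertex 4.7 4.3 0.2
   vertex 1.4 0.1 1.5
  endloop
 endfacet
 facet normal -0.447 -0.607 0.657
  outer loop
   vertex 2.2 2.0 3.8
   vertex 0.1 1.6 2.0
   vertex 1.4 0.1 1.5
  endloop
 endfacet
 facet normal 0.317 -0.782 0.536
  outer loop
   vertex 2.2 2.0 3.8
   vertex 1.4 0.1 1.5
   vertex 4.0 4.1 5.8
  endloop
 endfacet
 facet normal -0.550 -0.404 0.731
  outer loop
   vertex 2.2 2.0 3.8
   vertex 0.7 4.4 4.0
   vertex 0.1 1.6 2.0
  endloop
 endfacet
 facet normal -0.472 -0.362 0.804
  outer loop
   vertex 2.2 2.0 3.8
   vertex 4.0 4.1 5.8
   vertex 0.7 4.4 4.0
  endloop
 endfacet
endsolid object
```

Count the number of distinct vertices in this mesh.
8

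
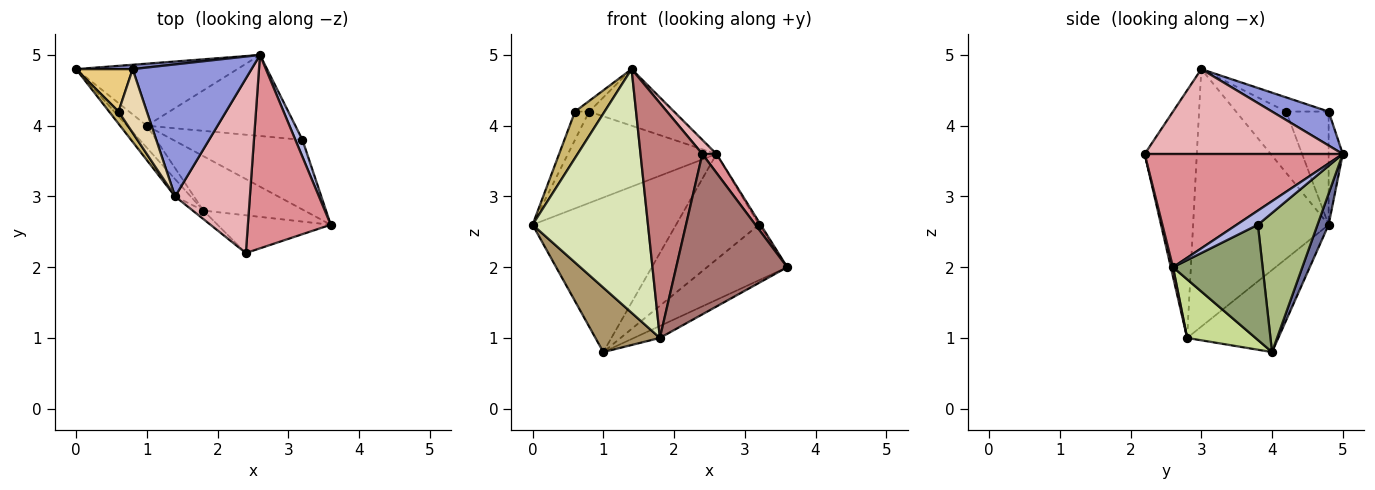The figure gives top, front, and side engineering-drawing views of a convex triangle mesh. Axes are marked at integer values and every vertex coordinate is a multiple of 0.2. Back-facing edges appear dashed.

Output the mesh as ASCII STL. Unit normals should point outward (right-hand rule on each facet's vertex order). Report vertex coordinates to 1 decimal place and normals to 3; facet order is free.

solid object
 facet normal 0.072 0.926 -0.372
  outer loop
   vertex 1.0 4.0 0.8
   vertex 0.0 4.8 2.6
   vertex 2.6 5.0 3.6
  endloop
 endfacet
 facet normal -0.095 0.994 0.047
  outer loop
   vertex 0.8 4.8 4.2
   vertex 2.6 5.0 3.6
   vertex 0.0 4.8 2.6
  endloop
 endfacet
 facet normal 0.254 0.381 0.889
  outer loop
   vertex 0.8 4.8 4.2
   vertex 1.4 3.0 4.8
   vertex 2.6 5.0 3.6
  endloop
 endfacet
 facet normal 0.892 0.074 0.446
  outer loop
   vertex 3.2 3.8 2.6
   vertex 2.6 5.0 3.6
   vertex 3.6 2.6 2.0
  endloop
 endfacet
 facet normal 0.572 0.511 -0.642
  outer loop
   vertex 3.2 3.8 2.6
   vertex 3.6 2.6 2.0
   vertex 1.0 4.0 0.8
  endloop
 endfacet
 facet normal 0.496 0.689 -0.529
  outer loop
   vertex 3.2 3.8 2.6
   vertex 1.0 4.0 0.8
   vertex 2.6 5.0 3.6
  endloop
 endfacet
 facet normal 0.493 0.187 -0.850
  outer loop
   vertex 1.8 2.8 1.0
   vertex 1.0 4.0 0.8
   vertex 3.6 2.6 2.0
  endloop
 endfacet
 facet normal -0.761 -0.648 -0.046
  outer loop
   vertex 1.8 2.8 1.0
   vertex 1.4 3.0 4.8
   vertex 0.0 4.8 2.6
  endloop
 endfacet
 facet normal -0.801 -0.566 -0.193
  outer loop
   vertex 1.8 2.8 1.0
   vertex 0.0 4.8 2.6
   vertex 1.0 4.0 0.8
  endloop
 endfacet
 facet normal -0.854 -0.504 0.131
  outer loop
   vertex 0.6 4.2 4.2
   vertex 0.0 4.8 2.6
   vertex 1.4 3.0 4.8
  endloop
 endfacet
 facet normal -0.857 0.286 0.429
  outer loop
   vertex 0.6 4.2 4.2
   vertex 0.8 4.8 4.2
   vertex 0.0 4.8 2.6
  endloop
 endfacet
 facet normal -0.442 0.147 0.885
  outer loop
   vertex 0.6 4.2 4.2
   vertex 1.4 3.0 4.8
   vertex 0.8 4.8 4.2
  endloop
 endfacet
 facet normal 0.019 -0.973 -0.229
  outer loop
   vertex 2.4 2.2 3.6
   vertex 1.8 2.8 1.0
   vertex 3.6 2.6 2.0
  endloop
 endfacet
 facet normal -0.644 -0.764 -0.028
  outer loop
   vertex 2.4 2.2 3.6
   vertex 1.4 3.0 4.8
   vertex 1.8 2.8 1.0
  endloop
 endfacet
 facet normal 0.806 -0.058 0.590
  outer loop
   vertex 2.4 2.2 3.6
   vertex 3.6 2.6 2.0
   vertex 2.6 5.0 3.6
  endloop
 endfacet
 facet normal 0.749 -0.054 0.660
  outer loop
   vertex 2.4 2.2 3.6
   vertex 2.6 5.0 3.6
   vertex 1.4 3.0 4.8
  endloop
 endfacet
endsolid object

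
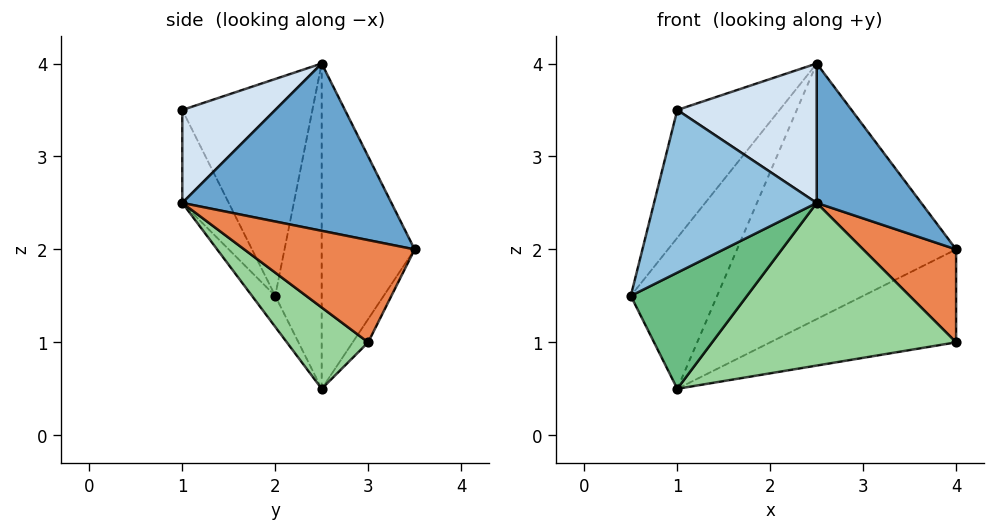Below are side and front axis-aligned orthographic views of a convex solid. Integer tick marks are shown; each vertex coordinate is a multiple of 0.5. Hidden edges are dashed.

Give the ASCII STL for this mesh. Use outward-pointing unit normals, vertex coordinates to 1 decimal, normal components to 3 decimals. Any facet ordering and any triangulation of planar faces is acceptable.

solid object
 facet normal 0.816 -0.408 0.408
  outer loop
   vertex 2.5 2.5 4.0
   vertex 2.5 1.0 2.5
   vertex 4.0 3.5 2.0
  endloop
 endfacet
 facet normal -0.254 -0.889 -0.381
  outer loop
   vertex 1.0 1.0 3.5
   vertex 0.5 2.0 1.5
   vertex 2.5 1.0 2.5
  endloop
 endfacet
 facet normal -0.702 0.551 0.451
  outer loop
   vertex 1.0 1.0 3.5
   vertex 2.5 2.5 4.0
   vertex 0.5 2.0 1.5
  endloop
 endfacet
 facet normal 0.426 -0.640 0.640
  outer loop
   vertex 1.0 1.0 3.5
   vertex 2.5 1.0 2.5
   vertex 2.5 2.5 4.0
  endloop
 endfacet
 facet normal 0.854 -0.466 0.233
  outer loop
   vertex 4.0 3.0 1.0
   vertex 4.0 3.5 2.0
   vertex 2.5 1.0 2.5
  endloop
 endfacet
 facet normal -0.074 0.892 -0.446
  outer loop
   vertex 1.0 2.5 0.5
   vertex 4.0 3.5 2.0
   vertex 4.0 3.0 1.0
  endloop
 endfacet
 facet normal -0.465 0.863 0.199
  outer loop
   vertex 1.0 2.5 0.5
   vertex 0.5 2.0 1.5
   vertex 2.5 2.5 4.0
  endloop
 endfacet
 facet normal -0.385 0.908 0.165
  outer loop
   vertex 1.0 2.5 0.5
   vertex 2.5 2.5 4.0
   vertex 4.0 3.5 2.0
  endloop
 endfacet
 facet normal -0.169 -0.845 -0.507
  outer loop
   vertex 1.0 2.5 0.5
   vertex 2.5 1.0 2.5
   vertex 0.5 2.0 1.5
  endloop
 endfacet
 facet normal 0.229 -0.688 -0.688
  outer loop
   vertex 1.0 2.5 0.5
   vertex 4.0 3.0 1.0
   vertex 2.5 1.0 2.5
  endloop
 endfacet
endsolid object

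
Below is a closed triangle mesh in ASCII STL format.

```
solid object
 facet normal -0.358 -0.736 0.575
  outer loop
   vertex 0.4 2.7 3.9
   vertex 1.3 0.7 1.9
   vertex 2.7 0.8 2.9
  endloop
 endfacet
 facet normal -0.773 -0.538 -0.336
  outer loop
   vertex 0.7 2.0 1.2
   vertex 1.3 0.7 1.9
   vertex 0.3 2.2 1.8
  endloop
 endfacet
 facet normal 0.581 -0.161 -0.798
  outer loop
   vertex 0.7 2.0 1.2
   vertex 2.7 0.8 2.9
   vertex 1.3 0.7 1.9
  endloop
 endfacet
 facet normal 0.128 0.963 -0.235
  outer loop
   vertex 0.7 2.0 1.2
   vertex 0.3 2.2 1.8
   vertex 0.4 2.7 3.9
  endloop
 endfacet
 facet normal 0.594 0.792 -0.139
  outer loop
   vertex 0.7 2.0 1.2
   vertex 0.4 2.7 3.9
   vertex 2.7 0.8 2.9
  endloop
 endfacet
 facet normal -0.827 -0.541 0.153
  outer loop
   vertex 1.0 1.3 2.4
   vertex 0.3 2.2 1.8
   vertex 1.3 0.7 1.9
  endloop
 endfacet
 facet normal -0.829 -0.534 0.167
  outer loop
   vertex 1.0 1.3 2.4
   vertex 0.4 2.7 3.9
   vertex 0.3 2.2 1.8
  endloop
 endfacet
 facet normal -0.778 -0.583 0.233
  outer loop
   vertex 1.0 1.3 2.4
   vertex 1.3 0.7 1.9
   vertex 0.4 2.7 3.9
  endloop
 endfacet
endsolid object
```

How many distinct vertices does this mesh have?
6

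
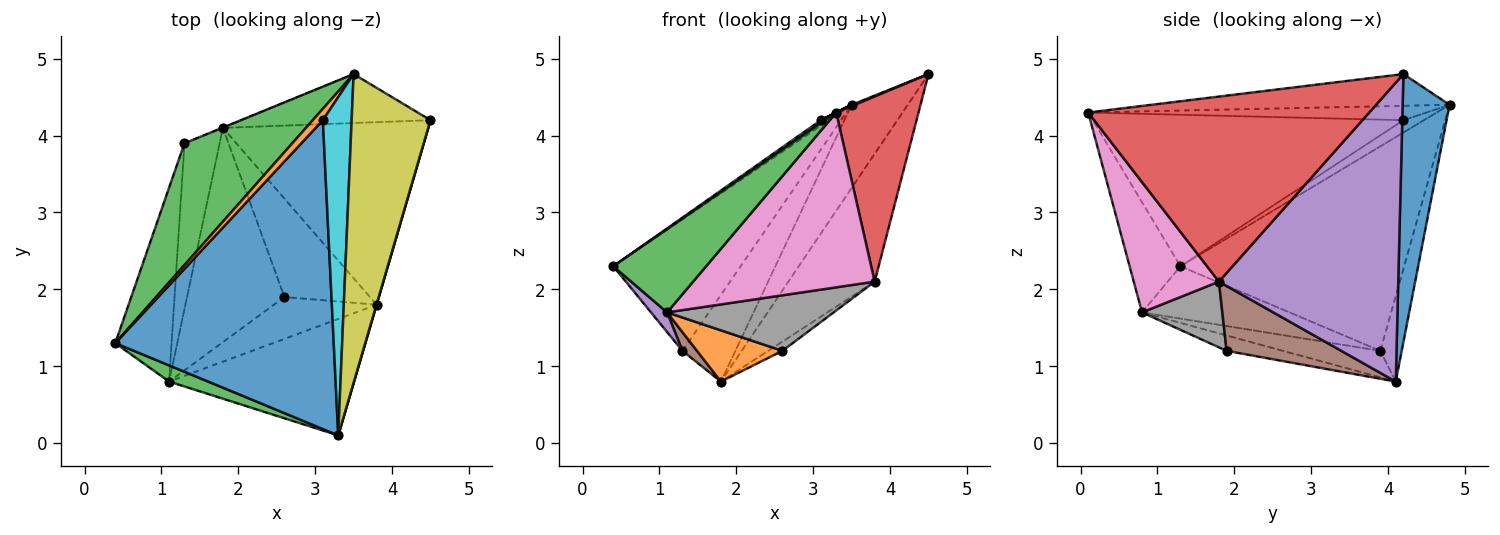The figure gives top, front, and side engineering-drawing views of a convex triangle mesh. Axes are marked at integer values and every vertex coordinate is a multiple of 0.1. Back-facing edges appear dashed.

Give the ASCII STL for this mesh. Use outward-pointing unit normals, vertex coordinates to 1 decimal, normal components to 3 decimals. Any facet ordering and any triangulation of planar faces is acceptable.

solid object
 facet normal -0.570 -0.008 0.822
  outer loop
   vertex 3.1 4.2 4.2
   vertex 0.4 1.3 2.3
   vertex 3.3 0.1 4.3
  endloop
 endfacet
 facet normal -0.152 -0.230 -0.961
  outer loop
   vertex 1.1 0.8 1.7
   vertex 1.8 4.1 0.8
   vertex 2.6 1.9 1.2
  endloop
 endfacet
 facet normal -0.474 -0.865 0.168
  outer loop
   vertex 1.1 0.8 1.7
   vertex 3.3 0.1 4.3
   vertex 0.4 1.3 2.3
  endloop
 endfacet
 facet normal 0.960 -0.281 0.001
  outer loop
   vertex 3.8 1.8 2.1
   vertex 4.5 4.2 4.8
   vertex 3.3 0.1 4.3
  endloop
 endfacet
 facet normal 0.766 0.369 -0.526
  outer loop
   vertex 3.8 1.8 2.1
   vertex 1.8 4.1 0.8
   vertex 4.5 4.2 4.8
  endloop
 endfacet
 facet normal 0.602 0.075 -0.795
  outer loop
   vertex 3.8 1.8 2.1
   vertex 2.6 1.9 1.2
   vertex 1.8 4.1 0.8
  endloop
 endfacet
 facet normal 0.364 -0.775 -0.516
  outer loop
   vertex 3.8 1.8 2.1
   vertex 3.3 0.1 4.3
   vertex 1.1 0.8 1.7
  endloop
 endfacet
 facet normal 0.359 -0.745 -0.562
  outer loop
   vertex 3.8 1.8 2.1
   vertex 1.1 0.8 1.7
   vertex 2.6 1.9 1.2
  endloop
 endfacet
 facet normal -0.373 -0.004 0.928
  outer loop
   vertex 3.5 4.8 4.4
   vertex 3.3 0.1 4.3
   vertex 4.5 4.2 4.8
  endloop
 endfacet
 facet normal -0.447 0.000 0.894
  outer loop
   vertex 3.5 4.8 4.4
   vertex 3.1 4.2 4.2
   vertex 3.3 0.1 4.3
  endloop
 endfacet
 facet normal 0.584 0.699 -0.412
  outer loop
   vertex 3.5 4.8 4.4
   vertex 4.5 4.2 4.8
   vertex 1.8 4.1 0.8
  endloop
 endfacet
 facet normal -0.739 0.290 0.607
  outer loop
   vertex 3.5 4.8 4.4
   vertex 0.4 1.3 2.3
   vertex 3.1 4.2 4.2
  endloop
 endfacet
 facet normal -0.790 0.450 0.417
  outer loop
   vertex 1.3 3.9 1.2
   vertex 0.4 1.3 2.3
   vertex 3.5 4.8 4.4
  endloop
 endfacet
 facet normal -0.374 0.927 -0.004
  outer loop
   vertex 1.3 3.9 1.2
   vertex 3.5 4.8 4.4
   vertex 1.8 4.1 0.8
  endloop
 endfacet
 facet normal -0.679 -0.074 -0.730
  outer loop
   vertex 1.3 3.9 1.2
   vertex 1.1 0.8 1.7
   vertex 0.4 1.3 2.3
  endloop
 endfacet
 facet normal -0.600 -0.089 -0.795
  outer loop
   vertex 1.3 3.9 1.2
   vertex 1.8 4.1 0.8
   vertex 1.1 0.8 1.7
  endloop
 endfacet
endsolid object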